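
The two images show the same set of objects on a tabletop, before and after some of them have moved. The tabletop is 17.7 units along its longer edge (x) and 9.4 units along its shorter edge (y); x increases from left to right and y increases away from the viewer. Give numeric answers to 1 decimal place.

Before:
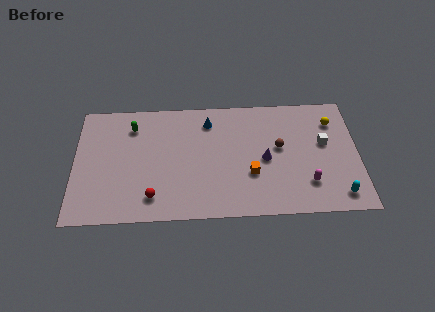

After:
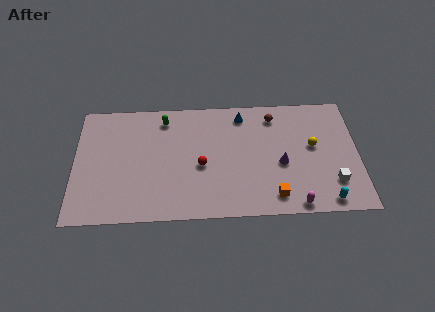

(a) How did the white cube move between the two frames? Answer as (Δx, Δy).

(0.5, -3.1)

The white cube was at about (15.6, 5.5) and moved to about (16.1, 2.4).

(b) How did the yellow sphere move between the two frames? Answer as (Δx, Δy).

(-1.3, -1.9)

From the two frames, the yellow sphere sits at roughly (16.2, 7.2) before and (14.9, 5.3) after.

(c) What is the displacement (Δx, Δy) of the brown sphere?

(-0.3, 2.5)

From the two frames, the brown sphere sits at roughly (12.8, 5.3) before and (12.5, 7.8) after.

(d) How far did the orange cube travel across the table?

2.3

From (11.0, 3.3) to (12.4, 1.5), the orange cube covered √(1.4² + 1.8²) ≈ 2.3 units.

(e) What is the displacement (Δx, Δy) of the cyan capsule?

(-0.8, -0.4)

From the two frames, the cyan capsule sits at roughly (16.4, 1.4) before and (15.6, 1.0) after.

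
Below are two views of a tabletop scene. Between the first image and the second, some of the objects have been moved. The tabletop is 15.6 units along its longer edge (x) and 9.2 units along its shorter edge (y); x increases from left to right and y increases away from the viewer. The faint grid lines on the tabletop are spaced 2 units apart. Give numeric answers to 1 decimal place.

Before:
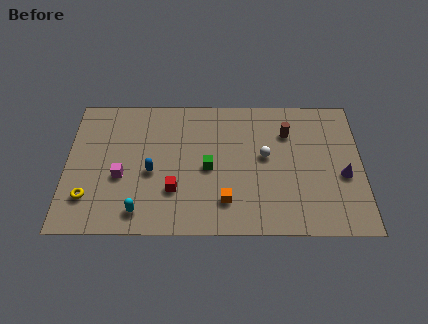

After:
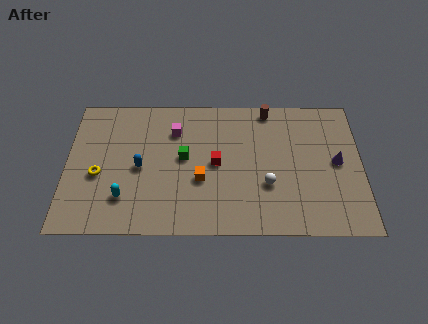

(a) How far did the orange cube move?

1.9

From (8.4, 2.1) to (7.1, 3.5), the orange cube covered √(1.3² + 1.4²) ≈ 1.9 units.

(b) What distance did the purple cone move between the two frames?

0.9

The purple cone was near (14.6, 3.8) before and (14.3, 4.7) after, so it travelled √(0.3² + 0.9²) ≈ 0.9 units.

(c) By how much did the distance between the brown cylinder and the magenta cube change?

-4.1

The distance was about 9.3 in the first image and 5.2 in the second, so they moved 4.1 units closer together.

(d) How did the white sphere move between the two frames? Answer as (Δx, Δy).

(0.1, -1.9)

The white sphere was at about (10.5, 5.1) and moved to about (10.6, 3.2).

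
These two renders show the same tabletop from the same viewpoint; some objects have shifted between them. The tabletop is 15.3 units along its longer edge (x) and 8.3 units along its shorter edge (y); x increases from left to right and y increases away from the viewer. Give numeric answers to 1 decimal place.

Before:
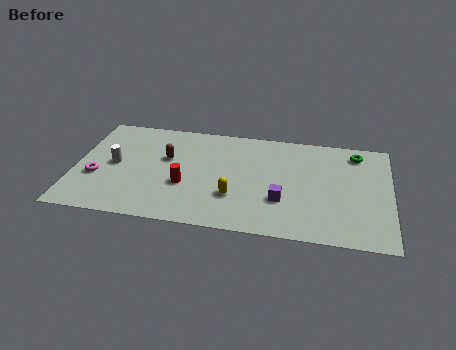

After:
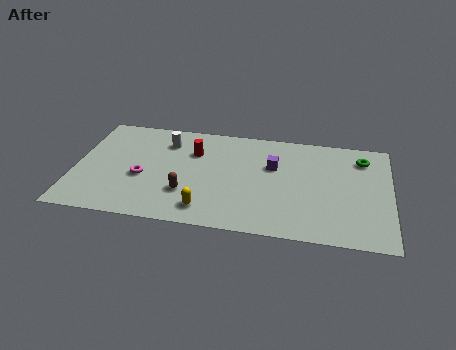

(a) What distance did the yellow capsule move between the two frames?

1.8

The yellow capsule was near (7.8, 2.6) before and (6.5, 1.4) after, so it travelled √(1.3² + 1.2²) ≈ 1.8 units.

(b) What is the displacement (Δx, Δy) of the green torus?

(0.3, -0.4)

The green torus started near (13.6, 7.0) and ended near (13.9, 6.6).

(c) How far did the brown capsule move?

2.8

The brown capsule was near (4.4, 5.1) before and (5.5, 2.5) after, so it travelled √(1.1² + 2.6²) ≈ 2.8 units.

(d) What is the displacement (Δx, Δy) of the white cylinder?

(2.4, 2.2)

From the two frames, the white cylinder sits at roughly (1.9, 4.2) before and (4.3, 6.4) after.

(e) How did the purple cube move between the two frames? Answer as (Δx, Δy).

(-0.5, 2.6)

The purple cube started near (10.1, 2.7) and ended near (9.6, 5.3).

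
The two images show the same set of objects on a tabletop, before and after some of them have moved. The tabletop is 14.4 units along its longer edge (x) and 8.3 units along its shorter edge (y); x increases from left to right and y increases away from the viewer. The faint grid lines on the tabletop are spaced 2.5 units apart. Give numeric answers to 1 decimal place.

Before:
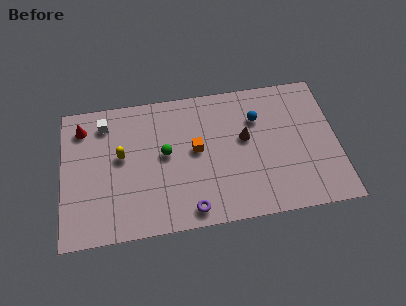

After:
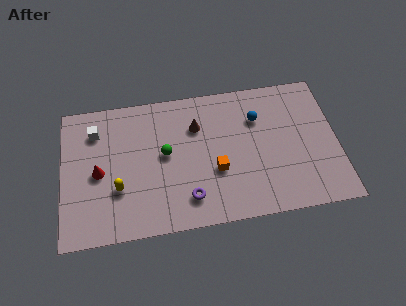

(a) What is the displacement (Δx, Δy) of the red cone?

(0.8, -2.8)

The red cone started near (1.1, 6.7) and ended near (1.9, 3.9).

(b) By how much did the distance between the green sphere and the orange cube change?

+1.4

Before: roughly 1.6 units apart; after: 3.0. That's 1.4 units further apart.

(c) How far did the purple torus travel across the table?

0.7

The purple torus was near (6.6, 1.0) before and (6.5, 1.7) after, so it travelled √(0.1² + 0.7²) ≈ 0.7 units.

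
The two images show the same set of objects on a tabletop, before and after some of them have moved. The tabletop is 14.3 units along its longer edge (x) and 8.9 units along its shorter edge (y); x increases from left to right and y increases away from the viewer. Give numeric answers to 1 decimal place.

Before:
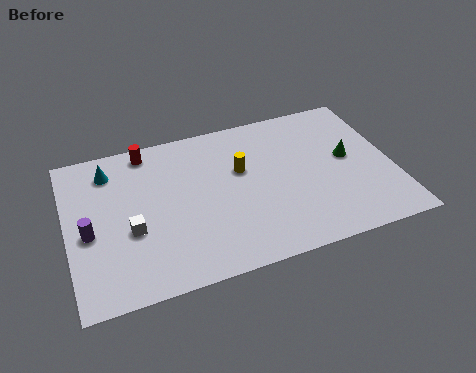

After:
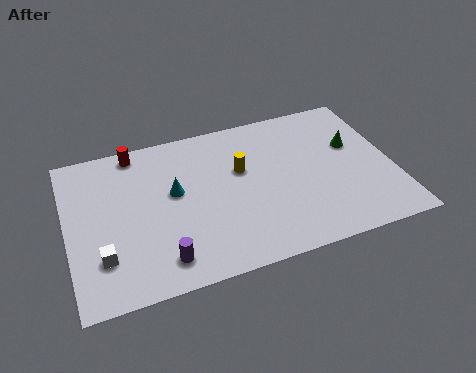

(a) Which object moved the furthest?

the purple cylinder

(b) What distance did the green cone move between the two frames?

0.8

From (12.4, 4.8) to (12.7, 5.5), the green cone covered √(0.3² + 0.7²) ≈ 0.8 units.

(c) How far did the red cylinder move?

0.5

The red cylinder was near (3.7, 7.9) before and (3.2, 8.0) after, so it travelled √(0.5² + 0.1²) ≈ 0.5 units.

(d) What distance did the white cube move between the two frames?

1.7

The white cube moved from about (2.7, 3.5) to (1.4, 2.4), a distance of √(1.3² + 1.1²) ≈ 1.7.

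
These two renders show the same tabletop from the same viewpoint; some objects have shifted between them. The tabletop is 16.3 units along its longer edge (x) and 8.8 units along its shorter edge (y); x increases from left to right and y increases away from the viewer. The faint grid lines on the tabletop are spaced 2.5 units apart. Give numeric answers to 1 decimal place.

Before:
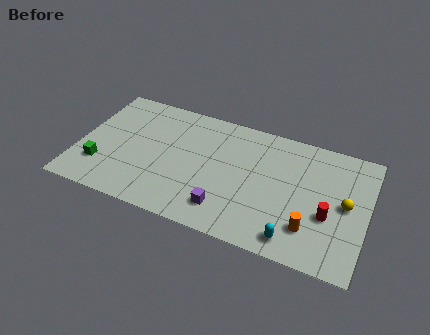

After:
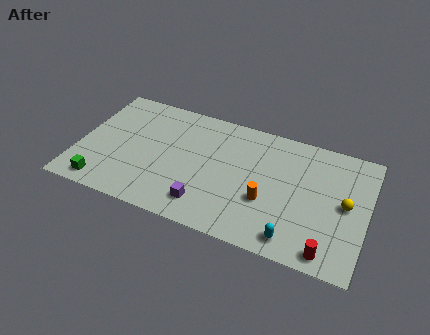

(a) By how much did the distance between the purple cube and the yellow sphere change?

+1.1

Before: roughly 7.0 units apart; after: 8.1. That's 1.1 units further apart.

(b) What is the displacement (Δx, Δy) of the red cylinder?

(0.2, -2.4)

The red cylinder started near (14.2, 3.4) and ended near (14.4, 1.0).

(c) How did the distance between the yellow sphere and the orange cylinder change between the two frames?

+1.6

They were about 2.9 units apart before and 4.5 after — 1.6 units further apart.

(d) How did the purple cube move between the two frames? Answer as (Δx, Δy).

(-1.1, -0.1)

The purple cube was at about (8.6, 1.8) and moved to about (7.5, 1.7).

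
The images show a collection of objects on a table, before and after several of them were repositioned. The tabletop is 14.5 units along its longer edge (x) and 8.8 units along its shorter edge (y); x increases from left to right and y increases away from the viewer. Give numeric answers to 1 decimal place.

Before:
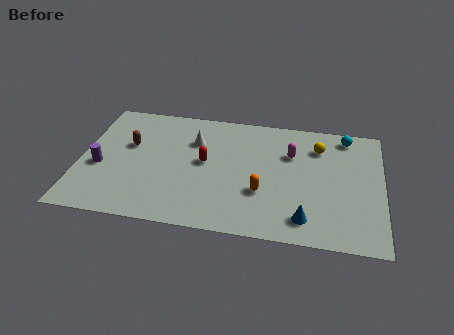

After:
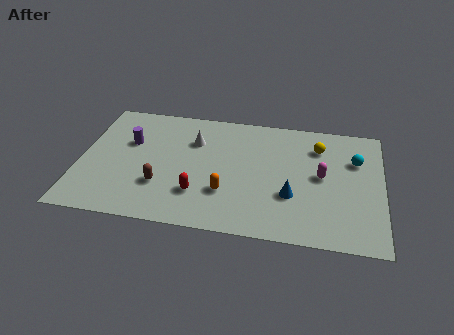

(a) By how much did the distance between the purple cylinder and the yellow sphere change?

-1.7

The distance was about 10.9 in the first image and 9.2 in the second, so they moved 1.7 units closer together.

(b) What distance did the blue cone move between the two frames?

1.7

The blue cone moved from about (10.9, 1.5) to (10.2, 3.0), a distance of √(0.7² + 1.5²) ≈ 1.7.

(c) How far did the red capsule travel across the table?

2.3

From (6.0, 4.7) to (5.8, 2.4), the red capsule covered √(0.2² + 2.3²) ≈ 2.3 units.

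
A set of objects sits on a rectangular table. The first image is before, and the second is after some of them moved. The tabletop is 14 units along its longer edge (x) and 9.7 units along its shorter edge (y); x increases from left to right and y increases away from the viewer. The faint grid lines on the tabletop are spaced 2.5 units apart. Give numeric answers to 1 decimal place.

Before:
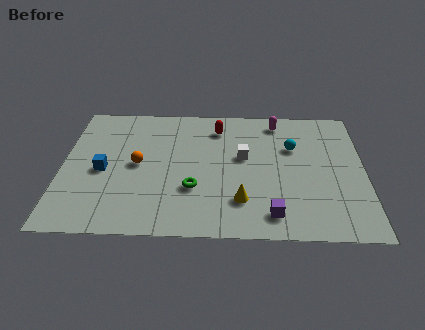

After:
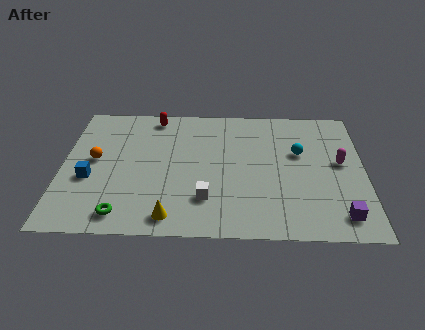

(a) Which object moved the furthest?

the magenta capsule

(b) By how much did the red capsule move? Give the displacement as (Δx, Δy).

(-3.0, 0.8)

From the two frames, the red capsule sits at roughly (7.2, 7.8) before and (4.2, 8.6) after.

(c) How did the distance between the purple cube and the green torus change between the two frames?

+5.9

Before: roughly 4.0 units apart; after: 9.9. That's 5.9 units further apart.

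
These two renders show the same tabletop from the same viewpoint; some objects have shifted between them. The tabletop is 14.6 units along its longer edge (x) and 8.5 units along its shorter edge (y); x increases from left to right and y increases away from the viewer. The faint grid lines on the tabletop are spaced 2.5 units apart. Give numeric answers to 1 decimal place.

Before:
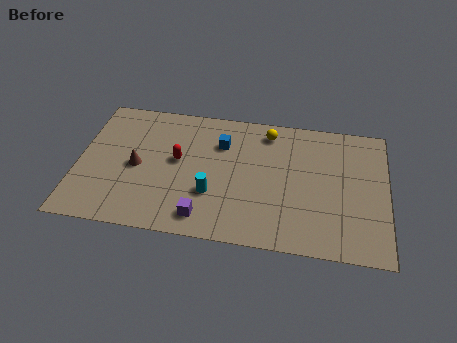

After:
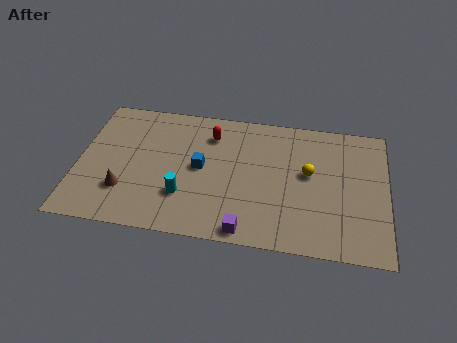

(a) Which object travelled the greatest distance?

the yellow sphere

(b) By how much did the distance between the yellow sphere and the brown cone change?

+2.0

The distance was about 6.9 in the first image and 8.9 in the second, so they moved 2.0 units further apart.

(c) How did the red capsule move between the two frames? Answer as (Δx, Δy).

(1.5, 1.9)

From the two frames, the red capsule sits at roughly (4.7, 4.7) before and (6.2, 6.6) after.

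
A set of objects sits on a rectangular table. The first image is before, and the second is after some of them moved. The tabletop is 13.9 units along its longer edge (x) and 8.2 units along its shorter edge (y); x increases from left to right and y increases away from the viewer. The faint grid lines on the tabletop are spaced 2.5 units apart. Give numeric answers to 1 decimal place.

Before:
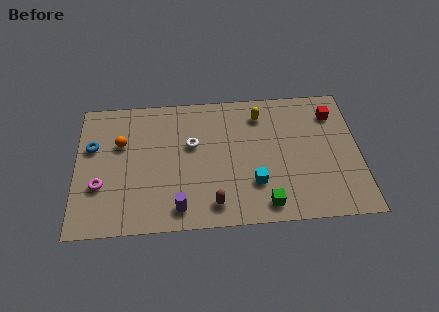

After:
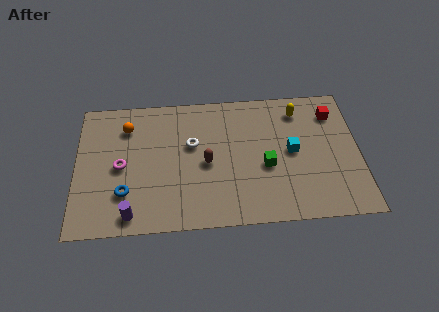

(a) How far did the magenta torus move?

1.5

The magenta torus was near (1.2, 2.8) before and (2.2, 3.9) after, so it travelled √(1.0² + 1.1²) ≈ 1.5 units.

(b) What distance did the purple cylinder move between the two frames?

2.3

The purple cylinder was near (5.0, 1.2) before and (2.7, 1.0) after, so it travelled √(2.3² + 0.2²) ≈ 2.3 units.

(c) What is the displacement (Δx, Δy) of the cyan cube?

(1.9, 1.8)

From the two frames, the cyan cube sits at roughly (8.7, 2.4) before and (10.6, 4.2) after.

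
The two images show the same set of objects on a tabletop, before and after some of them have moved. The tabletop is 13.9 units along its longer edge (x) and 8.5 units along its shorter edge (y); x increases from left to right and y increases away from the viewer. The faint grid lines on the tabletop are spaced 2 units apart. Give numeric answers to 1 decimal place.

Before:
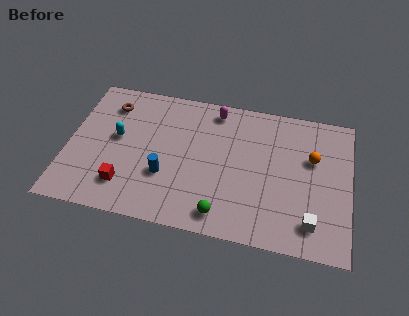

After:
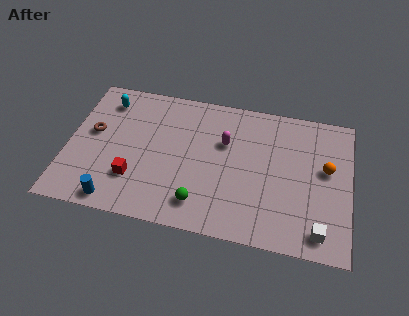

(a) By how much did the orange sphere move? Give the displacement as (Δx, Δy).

(0.7, -0.5)

The orange sphere was at about (12.0, 5.4) and moved to about (12.7, 4.9).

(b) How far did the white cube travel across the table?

0.6

From (12.1, 1.6) to (12.5, 1.2), the white cube covered √(0.4² + 0.4²) ≈ 0.6 units.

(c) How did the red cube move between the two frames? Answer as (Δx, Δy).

(0.4, 0.5)

The red cube was at about (3.0, 1.9) and moved to about (3.4, 2.4).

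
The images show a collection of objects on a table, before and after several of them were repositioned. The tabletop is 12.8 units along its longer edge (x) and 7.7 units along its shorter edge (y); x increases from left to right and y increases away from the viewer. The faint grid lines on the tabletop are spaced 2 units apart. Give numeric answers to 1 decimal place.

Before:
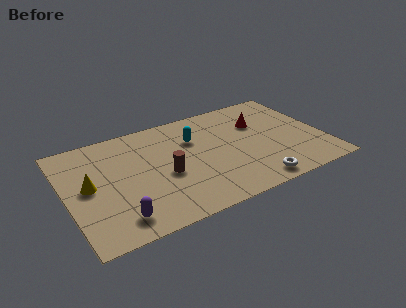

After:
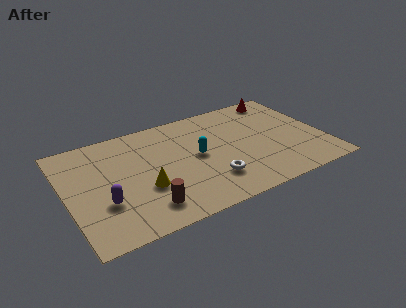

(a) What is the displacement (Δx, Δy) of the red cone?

(1.4, 1.6)

From the two frames, the red cone sits at roughly (9.8, 5.2) before and (11.2, 6.8) after.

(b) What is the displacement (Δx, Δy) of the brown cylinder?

(-1.2, -1.8)

From the two frames, the brown cylinder sits at roughly (4.8, 3.3) before and (3.6, 1.5) after.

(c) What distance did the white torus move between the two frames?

2.3

The white torus moved from about (8.9, 0.9) to (6.9, 2.0), a distance of √(2.0² + 1.1²) ≈ 2.3.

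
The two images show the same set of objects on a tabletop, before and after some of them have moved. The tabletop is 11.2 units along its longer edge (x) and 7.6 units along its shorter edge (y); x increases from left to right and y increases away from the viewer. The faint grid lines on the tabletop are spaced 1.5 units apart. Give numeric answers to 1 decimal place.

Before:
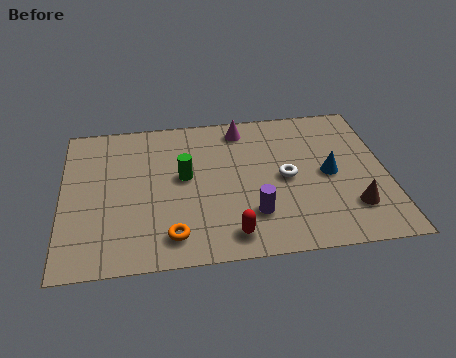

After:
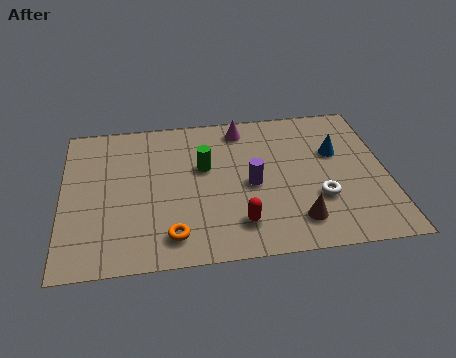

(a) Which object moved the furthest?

the brown cone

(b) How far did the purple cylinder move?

1.5

The purple cylinder moved from about (6.5, 2.0) to (6.5, 3.5), a distance of √(0.0² + 1.5²) ≈ 1.5.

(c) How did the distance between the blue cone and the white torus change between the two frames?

+0.9

The distance was about 1.5 in the first image and 2.4 in the second, so they moved 0.9 units further apart.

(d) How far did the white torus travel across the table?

1.6

The white torus moved from about (7.7, 3.7) to (8.8, 2.5), a distance of √(1.1² + 1.2²) ≈ 1.6.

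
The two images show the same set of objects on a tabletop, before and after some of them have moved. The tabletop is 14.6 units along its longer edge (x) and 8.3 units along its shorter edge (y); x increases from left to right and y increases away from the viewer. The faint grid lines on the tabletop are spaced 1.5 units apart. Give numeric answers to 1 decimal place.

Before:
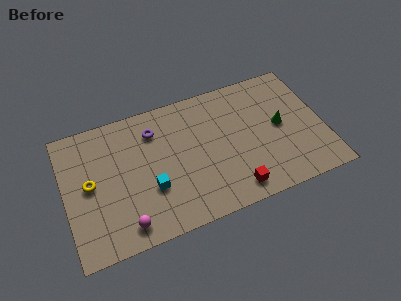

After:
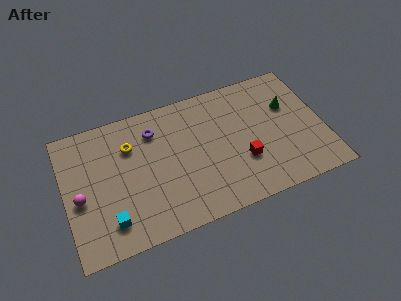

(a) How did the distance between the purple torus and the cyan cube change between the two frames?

+2.0

They were about 3.5 units apart before and 5.5 after — 2.0 units further apart.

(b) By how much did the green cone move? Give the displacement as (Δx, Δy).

(0.6, 1.1)

From the two frames, the green cone sits at roughly (12.2, 4.3) before and (12.8, 5.4) after.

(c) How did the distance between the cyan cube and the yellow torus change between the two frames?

+0.9

They were about 3.6 units apart before and 4.5 after — 0.9 units further apart.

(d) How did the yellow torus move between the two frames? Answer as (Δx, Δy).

(2.4, 1.6)

The yellow torus was at about (1.4, 4.3) and moved to about (3.8, 5.9).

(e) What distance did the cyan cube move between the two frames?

2.7

The cyan cube moved from about (4.7, 2.9) to (2.3, 1.7), a distance of √(2.4² + 1.2²) ≈ 2.7.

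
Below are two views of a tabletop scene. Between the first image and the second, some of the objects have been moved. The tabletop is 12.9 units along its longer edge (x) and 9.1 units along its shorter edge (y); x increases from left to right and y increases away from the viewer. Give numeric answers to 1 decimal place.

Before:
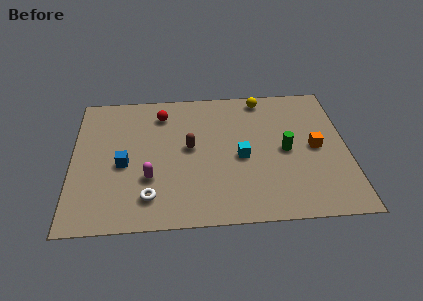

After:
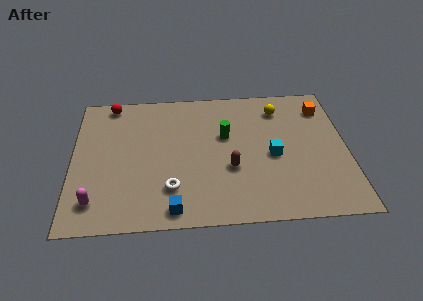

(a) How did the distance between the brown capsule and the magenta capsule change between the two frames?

+3.8

Before: roughly 2.7 units apart; after: 6.5. That's 3.8 units further apart.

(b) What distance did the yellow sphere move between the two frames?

1.1

The yellow sphere was near (9.0, 8.1) before and (9.8, 7.3) after, so it travelled √(0.8² + 0.8²) ≈ 1.1 units.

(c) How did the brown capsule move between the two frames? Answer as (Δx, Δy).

(1.9, -1.5)

From the two frames, the brown capsule sits at roughly (5.5, 4.9) before and (7.4, 3.4) after.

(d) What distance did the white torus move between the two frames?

1.1

From (3.6, 1.8) to (4.6, 2.3), the white torus covered √(1.0² + 0.5²) ≈ 1.1 units.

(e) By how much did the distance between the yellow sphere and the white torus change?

-1.1

They were about 8.3 units apart before and 7.2 after — 1.1 units closer together.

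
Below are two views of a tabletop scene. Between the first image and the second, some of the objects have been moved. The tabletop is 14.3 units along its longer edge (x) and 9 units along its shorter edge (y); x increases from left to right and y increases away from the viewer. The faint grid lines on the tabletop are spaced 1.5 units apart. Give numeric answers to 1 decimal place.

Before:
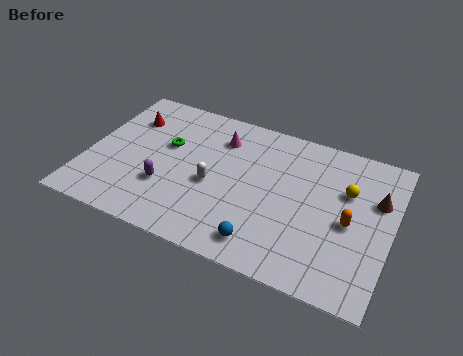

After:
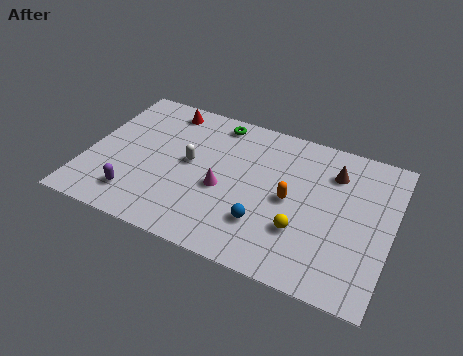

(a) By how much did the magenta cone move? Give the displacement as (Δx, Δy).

(0.5, -3.1)

The magenta cone was at about (6.0, 6.9) and moved to about (6.5, 3.8).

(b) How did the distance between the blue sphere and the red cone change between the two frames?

-1.2

They were about 8.8 units apart before and 7.6 after — 1.2 units closer together.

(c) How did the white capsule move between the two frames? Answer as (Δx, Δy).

(-1.2, 0.9)

The white capsule started near (6.0, 3.9) and ended near (4.8, 4.8).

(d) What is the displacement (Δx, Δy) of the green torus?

(2.1, 2.4)

From the two frames, the green torus sits at roughly (3.6, 5.5) before and (5.7, 7.9) after.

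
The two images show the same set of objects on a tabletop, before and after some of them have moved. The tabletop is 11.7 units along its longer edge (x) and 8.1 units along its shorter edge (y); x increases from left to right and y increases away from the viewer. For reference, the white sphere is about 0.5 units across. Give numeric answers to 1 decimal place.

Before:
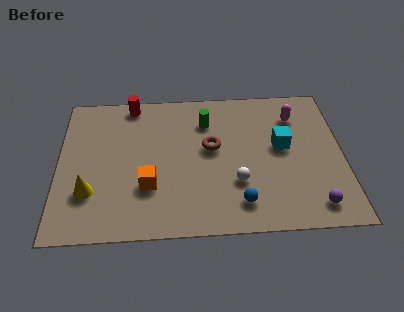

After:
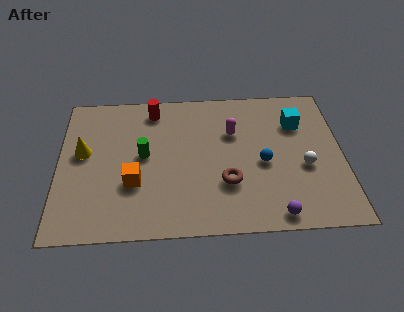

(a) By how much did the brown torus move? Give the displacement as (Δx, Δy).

(0.6, -2.0)

The brown torus was at about (6.3, 4.6) and moved to about (6.9, 2.6).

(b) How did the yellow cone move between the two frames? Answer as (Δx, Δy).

(-0.3, 2.2)

From the two frames, the yellow cone sits at roughly (1.3, 2.4) before and (1.0, 4.6) after.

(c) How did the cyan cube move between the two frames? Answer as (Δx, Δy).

(0.7, 1.3)

The cyan cube was at about (9.2, 4.5) and moved to about (9.9, 5.8).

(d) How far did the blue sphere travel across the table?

2.3

From (7.4, 1.5) to (8.4, 3.6), the blue sphere covered √(1.0² + 2.1²) ≈ 2.3 units.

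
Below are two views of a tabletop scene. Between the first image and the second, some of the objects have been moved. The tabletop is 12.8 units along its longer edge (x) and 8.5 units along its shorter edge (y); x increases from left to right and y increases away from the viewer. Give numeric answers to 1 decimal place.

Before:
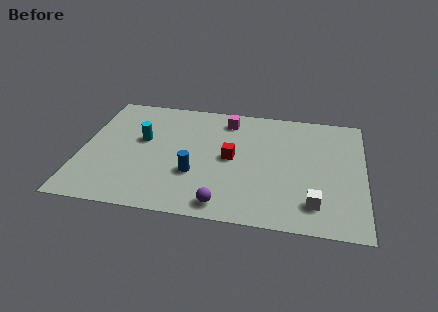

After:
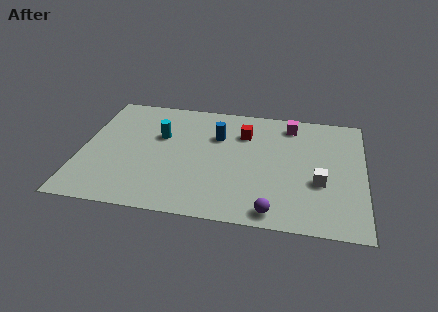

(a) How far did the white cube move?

1.5

The white cube was near (10.6, 1.7) before and (10.8, 3.2) after, so it travelled √(0.2² + 1.5²) ≈ 1.5 units.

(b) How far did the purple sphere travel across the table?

2.2

The purple sphere was near (6.6, 1.0) before and (8.8, 0.9) after, so it travelled √(2.2² + 0.1²) ≈ 2.2 units.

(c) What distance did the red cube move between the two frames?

2.0

The red cube was near (6.8, 4.3) before and (7.3, 6.2) after, so it travelled √(0.5² + 1.9²) ≈ 2.0 units.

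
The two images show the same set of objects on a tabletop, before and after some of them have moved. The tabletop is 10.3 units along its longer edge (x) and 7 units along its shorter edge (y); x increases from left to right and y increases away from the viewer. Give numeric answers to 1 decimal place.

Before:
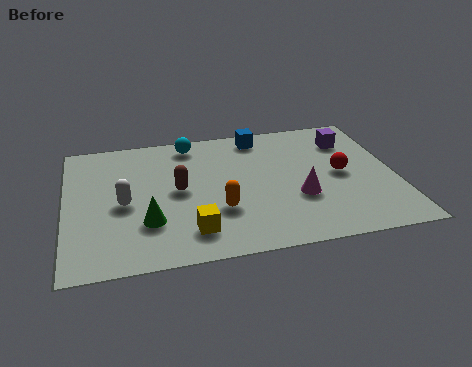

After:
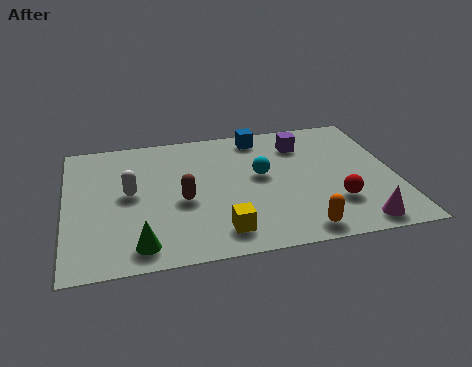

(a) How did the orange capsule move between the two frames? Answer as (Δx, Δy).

(2.4, -1.5)

The orange capsule started near (4.7, 2.3) and ended near (7.1, 0.8).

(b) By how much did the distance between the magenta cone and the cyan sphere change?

-0.6

Before: roughly 4.8 units apart; after: 4.2. That's 0.6 units closer together.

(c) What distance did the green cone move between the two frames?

1.1

The green cone moved from about (2.5, 2.1) to (2.2, 1.0), a distance of √(0.3² + 1.1²) ≈ 1.1.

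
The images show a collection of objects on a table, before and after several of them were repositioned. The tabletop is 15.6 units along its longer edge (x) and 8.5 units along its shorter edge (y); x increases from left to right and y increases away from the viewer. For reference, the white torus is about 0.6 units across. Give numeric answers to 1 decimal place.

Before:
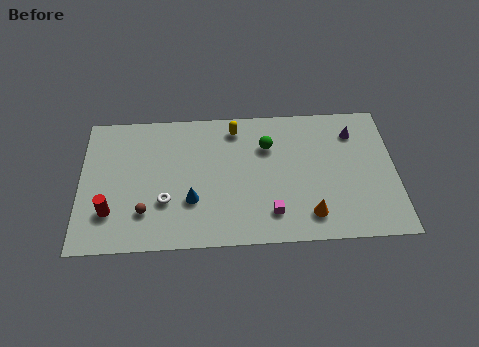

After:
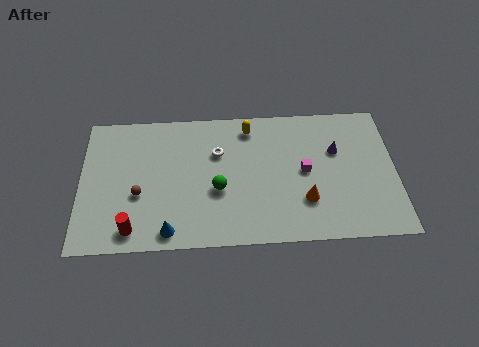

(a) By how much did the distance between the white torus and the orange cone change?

-1.8

The distance was about 7.2 in the first image and 5.4 in the second, so they moved 1.8 units closer together.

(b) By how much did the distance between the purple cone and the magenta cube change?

-4.4

The distance was about 6.4 in the first image and 2.0 in the second, so they moved 4.4 units closer together.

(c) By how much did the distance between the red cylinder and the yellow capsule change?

+0.4

The distance was about 7.9 in the first image and 8.3 in the second, so they moved 0.4 units further apart.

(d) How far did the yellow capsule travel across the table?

0.7

From (7.7, 7.2) to (8.4, 7.2), the yellow capsule covered √(0.7² + 0.0²) ≈ 0.7 units.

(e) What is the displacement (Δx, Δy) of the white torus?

(2.6, 2.9)

The white torus was at about (4.2, 2.8) and moved to about (6.8, 5.7).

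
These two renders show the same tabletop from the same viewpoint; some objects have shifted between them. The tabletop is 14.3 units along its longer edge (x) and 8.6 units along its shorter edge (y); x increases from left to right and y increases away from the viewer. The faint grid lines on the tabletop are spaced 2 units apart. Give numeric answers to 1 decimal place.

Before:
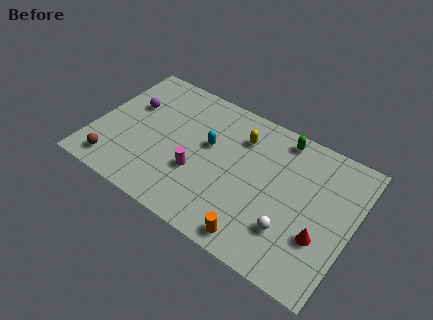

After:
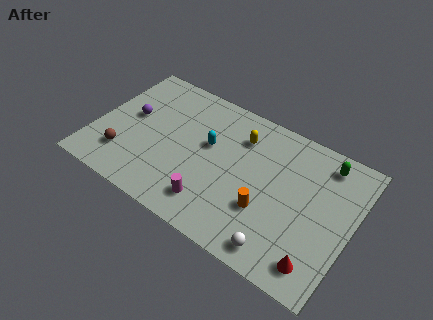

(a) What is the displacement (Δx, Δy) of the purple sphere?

(0.1, -0.7)

The purple sphere started near (1.7, 5.5) and ended near (1.8, 4.8).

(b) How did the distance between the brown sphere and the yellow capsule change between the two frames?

-0.8

They were about 8.2 units apart before and 7.4 after — 0.8 units closer together.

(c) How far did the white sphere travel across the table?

1.3

The white sphere was near (11.2, 2.4) before and (10.9, 1.1) after, so it travelled √(0.3² + 1.3²) ≈ 1.3 units.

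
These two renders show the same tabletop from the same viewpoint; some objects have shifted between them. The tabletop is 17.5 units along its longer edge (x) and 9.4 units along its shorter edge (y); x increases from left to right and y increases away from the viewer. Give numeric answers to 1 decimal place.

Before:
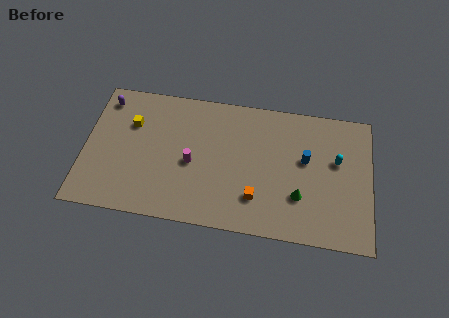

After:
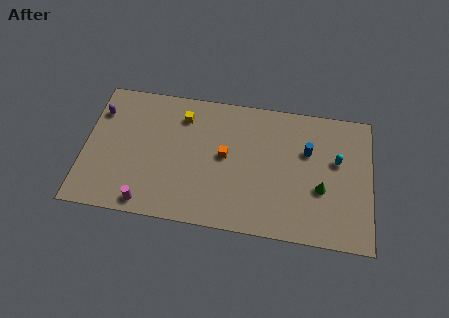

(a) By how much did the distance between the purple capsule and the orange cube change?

-2.9

The distance was about 11.0 in the first image and 8.1 in the second, so they moved 2.9 units closer together.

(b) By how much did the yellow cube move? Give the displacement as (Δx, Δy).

(3.1, 1.0)

From the two frames, the yellow cube sits at roughly (2.8, 6.4) before and (5.9, 7.4) after.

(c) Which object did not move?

the cyan capsule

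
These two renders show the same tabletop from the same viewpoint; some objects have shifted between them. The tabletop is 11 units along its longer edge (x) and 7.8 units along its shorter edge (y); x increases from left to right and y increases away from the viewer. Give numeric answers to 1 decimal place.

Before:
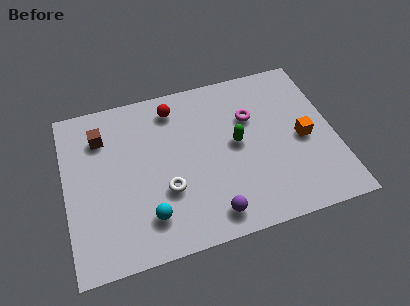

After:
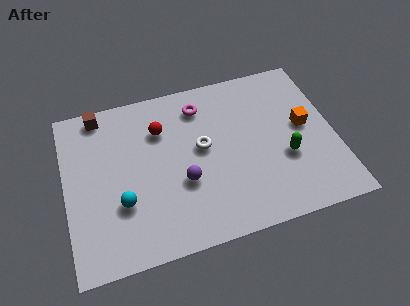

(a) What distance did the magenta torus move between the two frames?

2.3

The magenta torus was near (7.7, 5.2) before and (5.7, 6.3) after, so it travelled √(2.0² + 1.1²) ≈ 2.3 units.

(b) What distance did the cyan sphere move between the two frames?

1.3

The cyan sphere moved from about (3.2, 1.7) to (2.2, 2.6), a distance of √(1.0² + 0.9²) ≈ 1.3.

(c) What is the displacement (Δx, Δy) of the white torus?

(1.6, 1.6)

The white torus started near (4.0, 2.7) and ended near (5.6, 4.3).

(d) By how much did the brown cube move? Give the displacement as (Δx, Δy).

(0.0, 1.1)

The brown cube was at about (1.6, 5.9) and moved to about (1.6, 7.0).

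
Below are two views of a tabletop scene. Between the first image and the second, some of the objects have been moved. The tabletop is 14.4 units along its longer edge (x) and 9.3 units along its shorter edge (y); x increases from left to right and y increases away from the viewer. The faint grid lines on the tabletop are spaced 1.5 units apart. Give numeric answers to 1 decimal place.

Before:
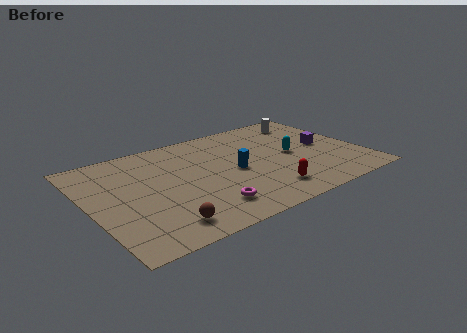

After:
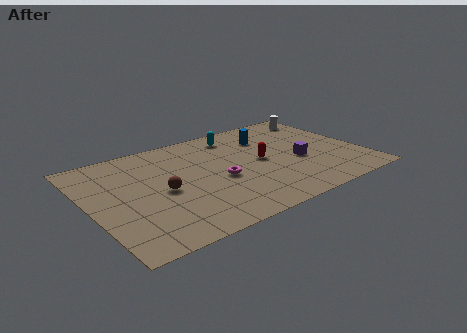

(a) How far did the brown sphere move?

2.8

The brown sphere moved from about (3.2, 1.5) to (3.7, 4.3), a distance of √(0.5² + 2.8²) ≈ 2.8.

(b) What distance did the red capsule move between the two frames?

2.9

From (8.8, 1.8) to (9.1, 4.7), the red capsule covered √(0.3² + 2.9²) ≈ 2.9 units.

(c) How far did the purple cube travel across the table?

1.8

From (12.6, 4.7) to (11.0, 3.8), the purple cube covered √(1.6² + 0.9²) ≈ 1.8 units.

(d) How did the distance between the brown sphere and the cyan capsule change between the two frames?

-2.4

The distance was about 8.2 in the first image and 5.8 in the second, so they moved 2.4 units closer together.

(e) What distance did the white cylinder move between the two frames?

0.8

The white cylinder moved from about (12.4, 7.7) to (13.2, 7.8), a distance of √(0.8² + 0.1²) ≈ 0.8.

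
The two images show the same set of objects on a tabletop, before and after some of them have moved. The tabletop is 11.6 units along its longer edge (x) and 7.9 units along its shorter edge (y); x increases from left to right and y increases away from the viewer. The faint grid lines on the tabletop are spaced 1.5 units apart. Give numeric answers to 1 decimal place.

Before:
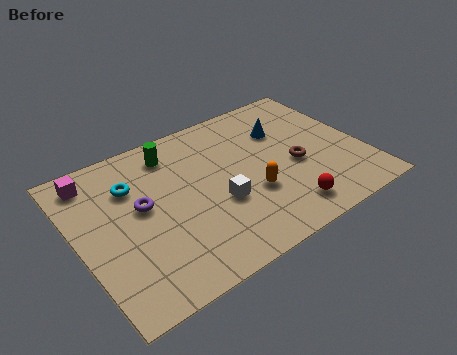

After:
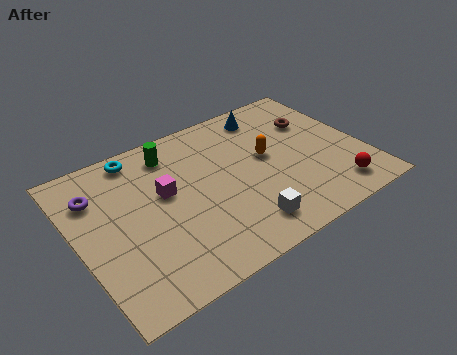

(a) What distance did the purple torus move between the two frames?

2.1

The purple torus was near (2.6, 4.4) before and (1.0, 5.8) after, so it travelled √(1.6² + 1.4²) ≈ 2.1 units.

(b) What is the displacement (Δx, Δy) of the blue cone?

(-0.4, 1.2)

The blue cone started near (8.7, 5.5) and ended near (8.3, 6.7).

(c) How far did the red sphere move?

2.1

The red sphere was near (7.9, 1.3) before and (10.0, 1.3) after, so it travelled √(2.1² + 0.0²) ≈ 2.1 units.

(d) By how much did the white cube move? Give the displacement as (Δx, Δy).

(0.7, -1.6)

The white cube was at about (5.5, 3.0) and moved to about (6.2, 1.4).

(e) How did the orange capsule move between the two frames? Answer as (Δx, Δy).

(1.0, 1.6)

The orange capsule started near (6.8, 2.8) and ended near (7.8, 4.4).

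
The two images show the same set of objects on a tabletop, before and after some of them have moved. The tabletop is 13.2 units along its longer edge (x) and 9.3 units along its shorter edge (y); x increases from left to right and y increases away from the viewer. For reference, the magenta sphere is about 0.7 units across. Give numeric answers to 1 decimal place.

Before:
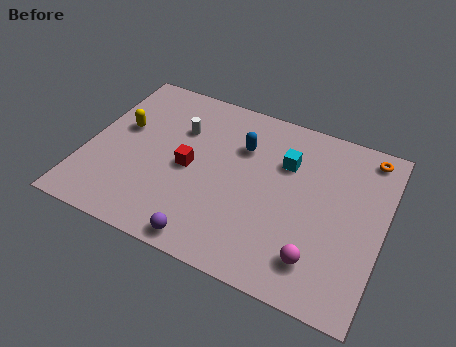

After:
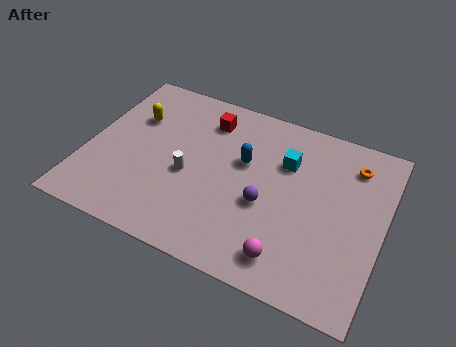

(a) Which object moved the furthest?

the purple sphere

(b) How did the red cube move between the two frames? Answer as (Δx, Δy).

(0.4, 3.0)

The red cube started near (4.6, 4.4) and ended near (5.0, 7.4).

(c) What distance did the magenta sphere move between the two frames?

1.3

The magenta sphere moved from about (10.6, 1.9) to (9.4, 1.5), a distance of √(1.2² + 0.4²) ≈ 1.3.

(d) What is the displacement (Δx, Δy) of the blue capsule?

(0.2, -0.8)

From the two frames, the blue capsule sits at roughly (6.7, 6.5) before and (6.9, 5.7) after.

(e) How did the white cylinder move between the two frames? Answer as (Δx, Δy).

(0.7, -2.4)

From the two frames, the white cylinder sits at roughly (3.9, 6.4) before and (4.6, 4.0) after.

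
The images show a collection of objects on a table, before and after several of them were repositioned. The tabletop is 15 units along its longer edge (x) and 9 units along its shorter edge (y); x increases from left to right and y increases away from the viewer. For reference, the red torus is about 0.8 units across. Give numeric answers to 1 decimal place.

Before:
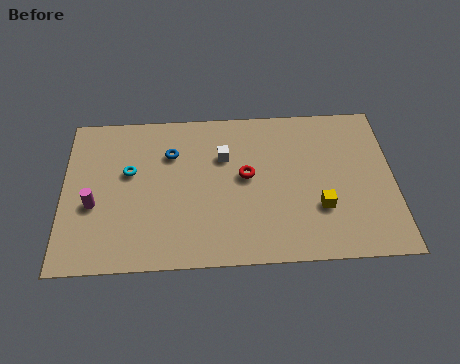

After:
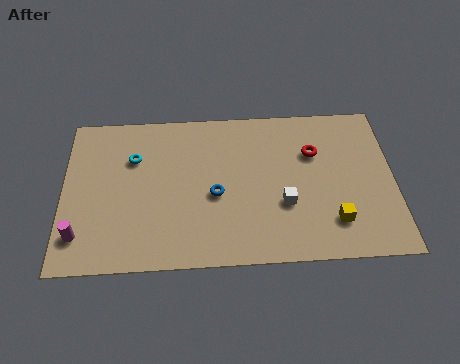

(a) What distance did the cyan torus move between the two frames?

0.8

From (3.0, 5.4) to (3.2, 6.2), the cyan torus covered √(0.2² + 0.8²) ≈ 0.8 units.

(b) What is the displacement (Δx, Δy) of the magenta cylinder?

(-0.6, -1.7)

The magenta cylinder started near (1.4, 3.6) and ended near (0.8, 1.9).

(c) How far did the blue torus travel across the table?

3.2

The blue torus was near (4.9, 6.4) before and (6.9, 3.9) after, so it travelled √(2.0² + 2.5²) ≈ 3.2 units.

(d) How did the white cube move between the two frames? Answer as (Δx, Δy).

(2.7, -2.9)

The white cube started near (7.3, 6.1) and ended near (10.0, 3.2).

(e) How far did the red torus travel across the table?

3.3

From (8.3, 4.9) to (11.4, 6.1), the red torus covered √(3.1² + 1.2²) ≈ 3.3 units.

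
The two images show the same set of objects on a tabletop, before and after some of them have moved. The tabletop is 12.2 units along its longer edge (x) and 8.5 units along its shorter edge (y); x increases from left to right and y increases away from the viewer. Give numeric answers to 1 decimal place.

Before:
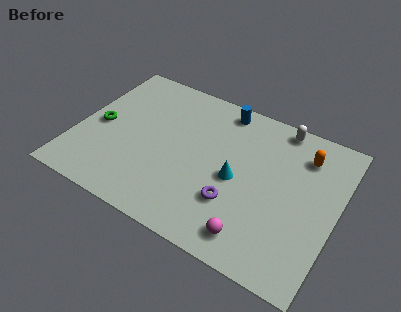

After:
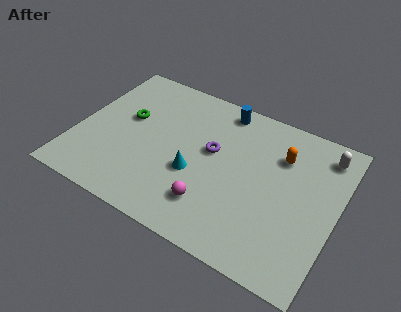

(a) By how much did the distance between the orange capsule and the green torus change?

-2.5

The distance was about 9.8 in the first image and 7.3 in the second, so they moved 2.5 units closer together.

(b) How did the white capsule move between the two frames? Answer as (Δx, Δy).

(2.2, -0.6)

The white capsule was at about (9.1, 7.7) and moved to about (11.3, 7.1).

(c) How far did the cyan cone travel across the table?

2.0

The cyan cone was near (7.6, 3.9) before and (5.7, 3.3) after, so it travelled √(1.9² + 0.6²) ≈ 2.0 units.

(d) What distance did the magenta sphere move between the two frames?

2.2

The magenta sphere moved from about (8.8, 1.3) to (6.7, 2.0), a distance of √(2.1² + 0.7²) ≈ 2.2.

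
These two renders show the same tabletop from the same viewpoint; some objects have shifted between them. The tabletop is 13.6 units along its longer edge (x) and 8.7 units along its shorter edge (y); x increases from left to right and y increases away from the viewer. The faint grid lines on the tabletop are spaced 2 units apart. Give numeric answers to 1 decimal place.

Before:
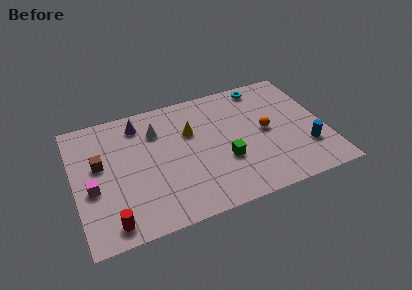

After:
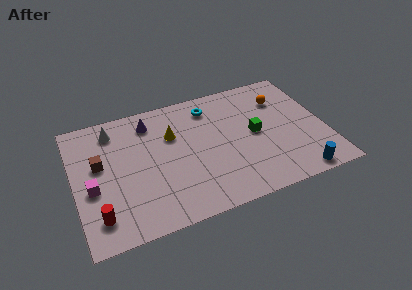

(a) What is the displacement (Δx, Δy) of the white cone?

(-2.3, 0.8)

From the two frames, the white cone sits at roughly (4.6, 6.4) before and (2.3, 7.2) after.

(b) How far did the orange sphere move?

2.3

The orange sphere moved from about (10.4, 4.4) to (11.5, 6.4), a distance of √(1.1² + 2.0²) ≈ 2.3.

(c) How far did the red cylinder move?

0.8

The red cylinder moved from about (1.7, 1.1) to (1.1, 1.7), a distance of √(0.6² + 0.6²) ≈ 0.8.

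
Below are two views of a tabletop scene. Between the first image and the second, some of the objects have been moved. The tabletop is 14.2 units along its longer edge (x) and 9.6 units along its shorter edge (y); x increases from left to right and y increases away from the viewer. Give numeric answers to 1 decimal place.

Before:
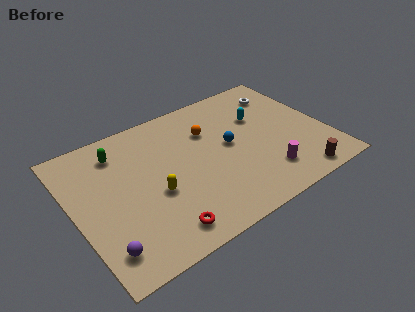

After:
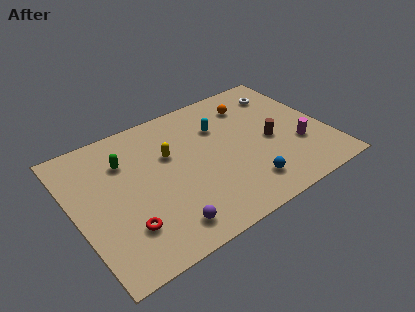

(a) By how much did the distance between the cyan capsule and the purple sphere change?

-4.1

They were about 10.7 units apart before and 6.6 after — 4.1 units closer together.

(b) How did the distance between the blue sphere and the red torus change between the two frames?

+0.8

The distance was about 5.9 in the first image and 6.7 in the second, so they moved 0.8 units further apart.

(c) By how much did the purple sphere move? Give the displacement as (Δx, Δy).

(3.3, -0.3)

The purple sphere started near (1.1, 1.8) and ended near (4.4, 1.5).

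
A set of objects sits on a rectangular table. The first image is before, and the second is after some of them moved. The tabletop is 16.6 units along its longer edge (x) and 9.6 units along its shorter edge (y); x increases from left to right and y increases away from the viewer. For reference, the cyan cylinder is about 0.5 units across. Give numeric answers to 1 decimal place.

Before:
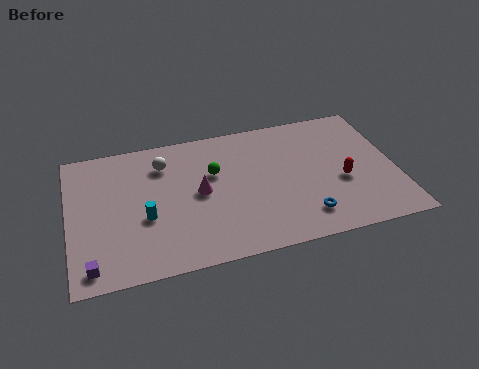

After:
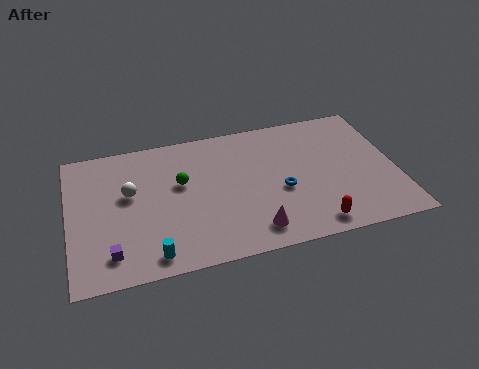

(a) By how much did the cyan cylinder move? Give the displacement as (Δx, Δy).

(0.2, -2.6)

The cyan cylinder started near (3.8, 3.8) and ended near (4.0, 1.2).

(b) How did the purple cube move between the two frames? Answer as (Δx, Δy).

(1.0, 0.6)

The purple cube started near (1.0, 1.2) and ended near (2.0, 1.8).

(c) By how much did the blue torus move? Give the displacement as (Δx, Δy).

(-1.0, 2.1)

From the two frames, the blue torus sits at roughly (11.7, 1.9) before and (10.7, 4.0) after.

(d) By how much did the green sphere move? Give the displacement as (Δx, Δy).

(-1.7, -0.3)

The green sphere was at about (7.4, 6.1) and moved to about (5.7, 5.8).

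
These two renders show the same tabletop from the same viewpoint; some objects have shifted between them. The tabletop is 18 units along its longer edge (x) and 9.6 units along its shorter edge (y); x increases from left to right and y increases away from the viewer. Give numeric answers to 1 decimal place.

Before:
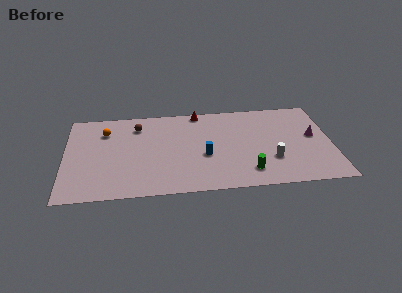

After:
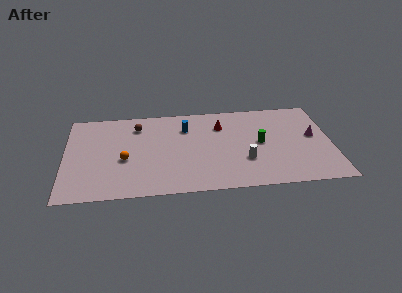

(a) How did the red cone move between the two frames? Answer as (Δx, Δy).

(1.5, -1.7)

The red cone started near (9.1, 8.8) and ended near (10.6, 7.1).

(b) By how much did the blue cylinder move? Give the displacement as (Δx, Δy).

(-1.2, 3.2)

The blue cylinder was at about (9.4, 3.9) and moved to about (8.2, 7.1).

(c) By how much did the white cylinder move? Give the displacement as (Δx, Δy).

(-1.8, 0.1)

From the two frames, the white cylinder sits at roughly (13.9, 3.0) before and (12.1, 3.1) after.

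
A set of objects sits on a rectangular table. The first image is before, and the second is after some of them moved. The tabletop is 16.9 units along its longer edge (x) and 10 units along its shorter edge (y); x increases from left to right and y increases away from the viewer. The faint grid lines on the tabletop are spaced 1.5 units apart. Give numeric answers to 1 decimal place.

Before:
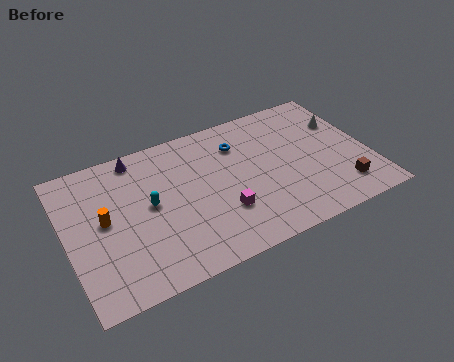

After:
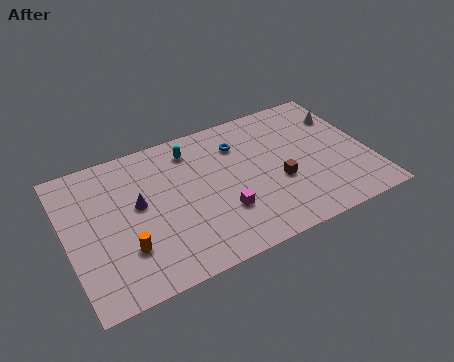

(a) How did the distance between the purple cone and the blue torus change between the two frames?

+0.4

The distance was about 5.8 in the first image and 6.2 in the second, so they moved 0.4 units further apart.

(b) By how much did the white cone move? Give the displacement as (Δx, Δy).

(0.1, 0.5)

The white cone started near (15.8, 6.8) and ended near (15.9, 7.3).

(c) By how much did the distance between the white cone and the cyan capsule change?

-2.7

The distance was about 11.3 in the first image and 8.6 in the second, so they moved 2.7 units closer together.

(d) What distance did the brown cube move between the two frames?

3.8

The brown cube moved from about (15.0, 2.0) to (11.7, 3.9), a distance of √(3.3² + 1.9²) ≈ 3.8.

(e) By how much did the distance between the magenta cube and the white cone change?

+0.3

The distance was about 8.3 in the first image and 8.6 in the second, so they moved 0.3 units further apart.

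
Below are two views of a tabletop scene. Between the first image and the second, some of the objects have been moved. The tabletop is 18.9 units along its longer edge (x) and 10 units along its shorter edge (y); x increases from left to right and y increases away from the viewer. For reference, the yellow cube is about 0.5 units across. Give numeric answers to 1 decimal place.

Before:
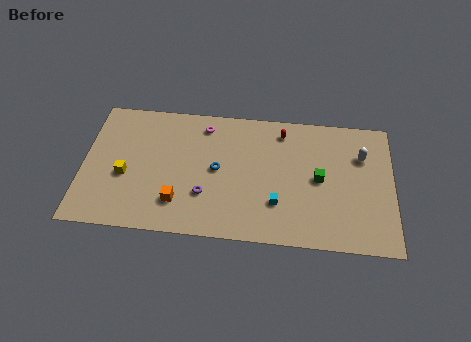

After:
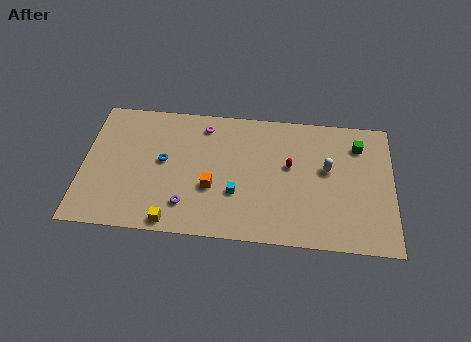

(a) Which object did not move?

the magenta torus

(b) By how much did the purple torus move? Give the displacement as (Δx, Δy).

(-1.1, -0.9)

From the two frames, the purple torus sits at roughly (7.5, 3.1) before and (6.4, 2.2) after.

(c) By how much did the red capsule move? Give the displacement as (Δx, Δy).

(0.5, -2.6)

From the two frames, the red capsule sits at roughly (12.1, 8.4) before and (12.6, 5.8) after.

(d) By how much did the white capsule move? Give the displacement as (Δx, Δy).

(-2.1, -1.2)

The white capsule was at about (17.0, 7.0) and moved to about (14.9, 5.8).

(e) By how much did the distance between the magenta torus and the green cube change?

+1.6

The distance was about 7.9 in the first image and 9.5 in the second, so they moved 1.6 units further apart.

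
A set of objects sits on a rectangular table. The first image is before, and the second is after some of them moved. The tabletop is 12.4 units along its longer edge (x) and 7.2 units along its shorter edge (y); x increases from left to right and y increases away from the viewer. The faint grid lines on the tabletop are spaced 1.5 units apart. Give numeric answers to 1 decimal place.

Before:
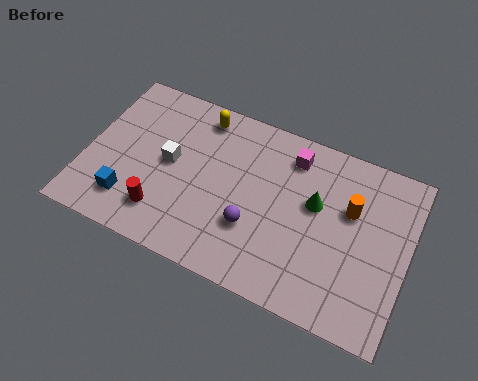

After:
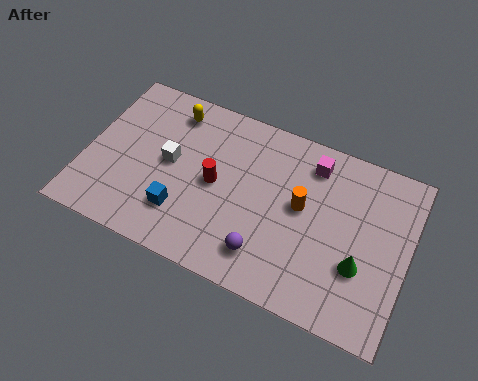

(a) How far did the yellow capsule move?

1.1

From (4.1, 6.2) to (3.0, 6.0), the yellow capsule covered √(1.1² + 0.2²) ≈ 1.1 units.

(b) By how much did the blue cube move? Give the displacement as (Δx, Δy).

(2.0, 0.3)

From the two frames, the blue cube sits at roughly (1.9, 1.6) before and (3.9, 1.9) after.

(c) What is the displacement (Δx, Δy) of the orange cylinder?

(-1.8, -0.6)

The orange cylinder started near (10.1, 4.6) and ended near (8.3, 4.0).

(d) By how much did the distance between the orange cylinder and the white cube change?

-1.8

They were about 6.9 units apart before and 5.1 after — 1.8 units closer together.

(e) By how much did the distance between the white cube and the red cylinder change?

-0.4

The distance was about 2.2 in the first image and 1.8 in the second, so they moved 0.4 units closer together.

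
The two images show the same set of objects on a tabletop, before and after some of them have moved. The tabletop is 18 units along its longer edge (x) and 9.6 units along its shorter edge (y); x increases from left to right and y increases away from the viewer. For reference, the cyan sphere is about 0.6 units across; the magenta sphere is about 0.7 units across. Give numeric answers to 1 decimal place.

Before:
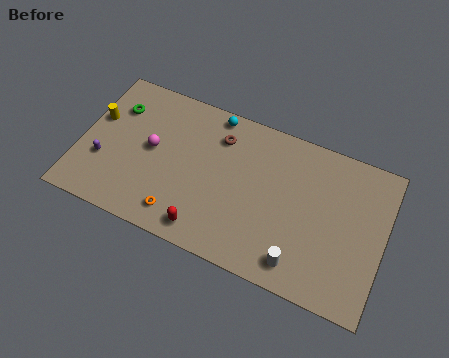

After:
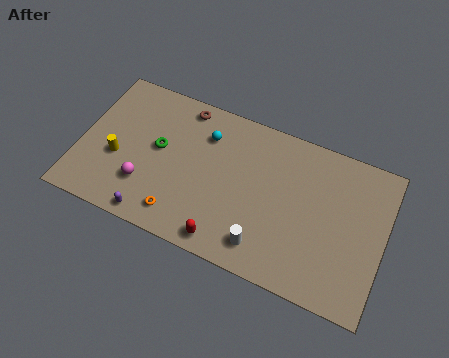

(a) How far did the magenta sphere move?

2.4

From (4.2, 5.1) to (4.1, 2.7), the magenta sphere covered √(0.1² + 2.4²) ≈ 2.4 units.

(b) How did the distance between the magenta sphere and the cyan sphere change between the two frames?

+0.6

Before: roughly 4.9 units apart; after: 5.5. That's 0.6 units further apart.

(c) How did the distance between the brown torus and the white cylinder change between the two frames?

+0.8

The distance was about 8.0 in the first image and 8.8 in the second, so they moved 0.8 units further apart.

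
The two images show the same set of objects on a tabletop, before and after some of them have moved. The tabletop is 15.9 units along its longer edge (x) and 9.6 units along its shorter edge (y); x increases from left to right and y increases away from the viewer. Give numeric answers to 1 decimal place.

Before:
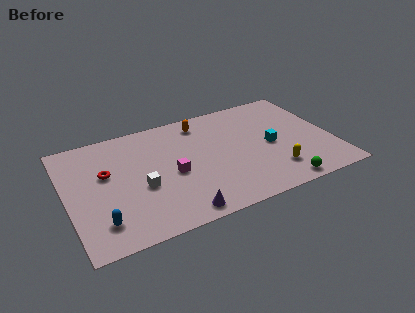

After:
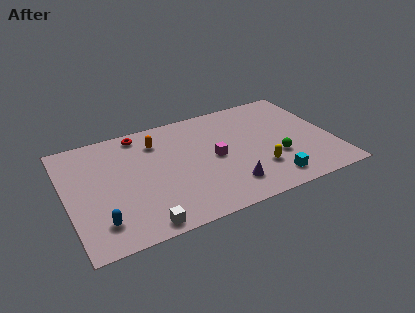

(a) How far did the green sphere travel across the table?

2.4

The green sphere moved from about (12.3, 0.9) to (12.4, 3.3), a distance of √(0.1² + 2.4²) ≈ 2.4.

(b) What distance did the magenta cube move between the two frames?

2.6

The magenta cube moved from about (6.2, 4.3) to (8.8, 4.7), a distance of √(2.6² + 0.4²) ≈ 2.6.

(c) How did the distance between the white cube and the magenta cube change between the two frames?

+4.2

They were about 1.9 units apart before and 6.1 after — 4.2 units further apart.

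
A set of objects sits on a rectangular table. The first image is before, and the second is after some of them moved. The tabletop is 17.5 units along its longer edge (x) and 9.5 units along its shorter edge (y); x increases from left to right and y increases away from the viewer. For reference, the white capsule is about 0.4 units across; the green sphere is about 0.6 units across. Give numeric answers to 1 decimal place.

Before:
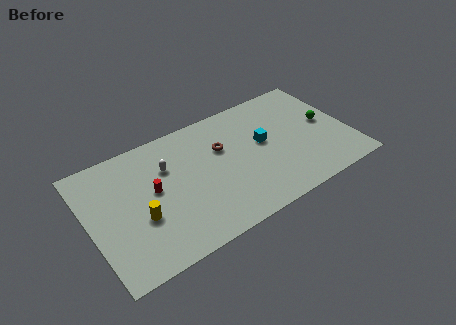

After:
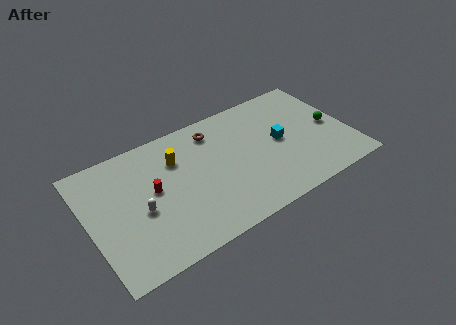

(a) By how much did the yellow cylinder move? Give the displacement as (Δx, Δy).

(2.9, 3.2)

From the two frames, the yellow cylinder sits at roughly (3.2, 3.6) before and (6.1, 6.8) after.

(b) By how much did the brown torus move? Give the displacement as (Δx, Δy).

(-0.3, 1.6)

From the two frames, the brown torus sits at roughly (9.1, 6.2) before and (8.8, 7.8) after.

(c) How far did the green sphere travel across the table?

0.5

The green sphere was near (16.1, 5.0) before and (16.4, 4.6) after, so it travelled √(0.3² + 0.4²) ≈ 0.5 units.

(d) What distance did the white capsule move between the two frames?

3.2

The white capsule moved from about (5.4, 6.5) to (3.3, 4.1), a distance of √(2.1² + 2.4²) ≈ 3.2.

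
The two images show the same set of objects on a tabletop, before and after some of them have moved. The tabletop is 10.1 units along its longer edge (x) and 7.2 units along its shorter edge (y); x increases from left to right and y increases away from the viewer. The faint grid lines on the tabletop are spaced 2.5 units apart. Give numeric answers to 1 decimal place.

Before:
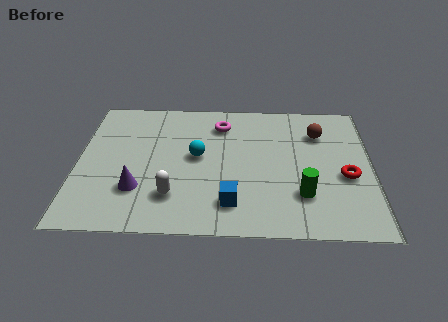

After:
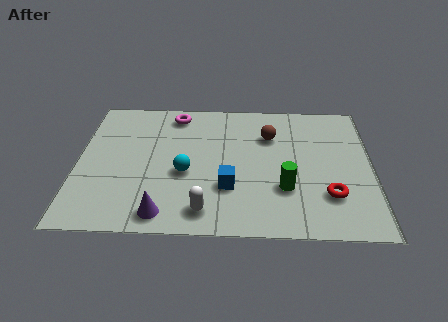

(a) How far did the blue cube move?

0.8

From (5.3, 1.5) to (5.2, 2.3), the blue cube covered √(0.1² + 0.8²) ≈ 0.8 units.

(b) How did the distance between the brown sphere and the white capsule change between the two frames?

-1.5

Before: roughly 6.1 units apart; after: 4.6. That's 1.5 units closer together.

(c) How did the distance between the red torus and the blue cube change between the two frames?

-0.8

The distance was about 4.2 in the first image and 3.4 in the second, so they moved 0.8 units closer together.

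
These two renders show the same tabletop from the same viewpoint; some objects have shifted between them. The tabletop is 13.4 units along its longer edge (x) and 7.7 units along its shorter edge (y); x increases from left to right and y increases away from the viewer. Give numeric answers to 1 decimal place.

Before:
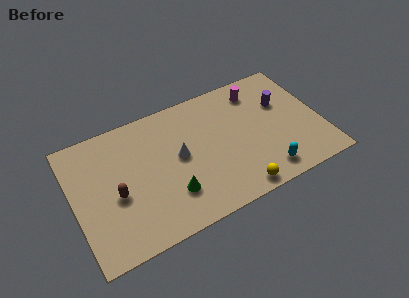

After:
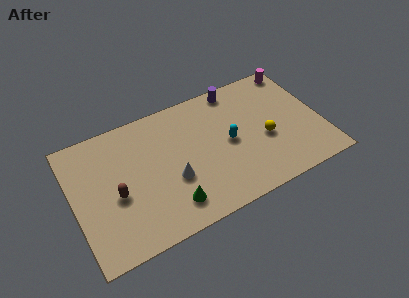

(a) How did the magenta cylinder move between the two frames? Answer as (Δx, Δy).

(2.3, 0.6)

From the two frames, the magenta cylinder sits at roughly (10.3, 6.3) before and (12.6, 6.9) after.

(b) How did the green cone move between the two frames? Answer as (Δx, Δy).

(-0.1, -0.6)

From the two frames, the green cone sits at roughly (5.0, 2.1) before and (4.9, 1.5) after.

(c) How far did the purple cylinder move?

3.0

The purple cylinder moved from about (11.5, 5.0) to (9.2, 6.9), a distance of √(2.3² + 1.9²) ≈ 3.0.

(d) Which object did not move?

the brown capsule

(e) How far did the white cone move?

1.3

The white cone moved from about (5.7, 4.1) to (5.2, 2.9), a distance of √(0.5² + 1.2²) ≈ 1.3.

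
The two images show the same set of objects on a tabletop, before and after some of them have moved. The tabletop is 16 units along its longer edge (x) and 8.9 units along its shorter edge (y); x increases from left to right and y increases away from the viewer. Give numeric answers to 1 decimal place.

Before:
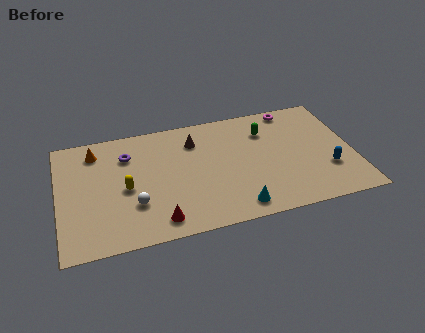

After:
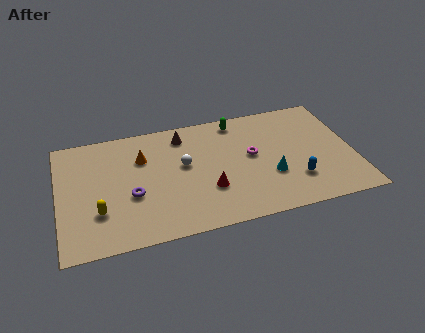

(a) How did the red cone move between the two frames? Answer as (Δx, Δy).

(2.8, 1.6)

The red cone was at about (5.2, 1.3) and moved to about (8.0, 2.9).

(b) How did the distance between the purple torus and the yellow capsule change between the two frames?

-0.5

The distance was about 2.5 in the first image and 2.0 in the second, so they moved 0.5 units closer together.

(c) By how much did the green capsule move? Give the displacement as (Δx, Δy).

(-1.5, 1.2)

From the two frames, the green capsule sits at roughly (11.4, 6.6) before and (9.9, 7.8) after.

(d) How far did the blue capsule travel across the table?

1.8

The blue capsule was near (14.5, 2.8) before and (12.7, 2.4) after, so it travelled √(1.8² + 0.4²) ≈ 1.8 units.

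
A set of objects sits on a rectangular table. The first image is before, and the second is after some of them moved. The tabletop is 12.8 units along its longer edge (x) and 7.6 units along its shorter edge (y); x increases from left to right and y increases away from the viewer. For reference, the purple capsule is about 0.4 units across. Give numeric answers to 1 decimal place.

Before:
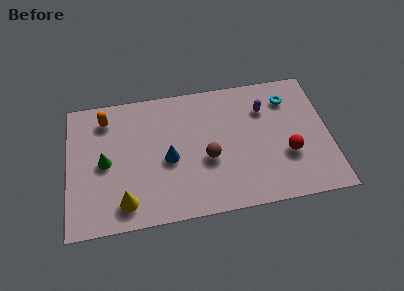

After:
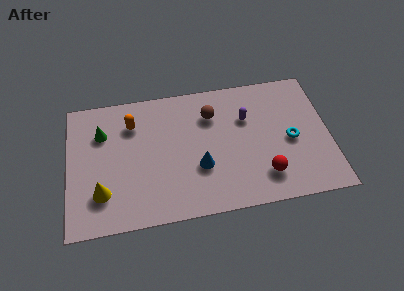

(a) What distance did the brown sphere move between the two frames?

2.5

The brown sphere moved from about (6.8, 3.1) to (7.1, 5.6), a distance of √(0.3² + 2.5²) ≈ 2.5.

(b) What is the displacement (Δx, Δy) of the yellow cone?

(-1.1, 0.7)

The yellow cone started near (2.7, 1.3) and ended near (1.6, 2.0).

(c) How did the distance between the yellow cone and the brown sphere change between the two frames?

+2.1

They were about 4.5 units apart before and 6.6 after — 2.1 units further apart.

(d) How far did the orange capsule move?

1.4

The orange capsule was near (1.9, 6.2) before and (3.2, 5.7) after, so it travelled √(1.3² + 0.5²) ≈ 1.4 units.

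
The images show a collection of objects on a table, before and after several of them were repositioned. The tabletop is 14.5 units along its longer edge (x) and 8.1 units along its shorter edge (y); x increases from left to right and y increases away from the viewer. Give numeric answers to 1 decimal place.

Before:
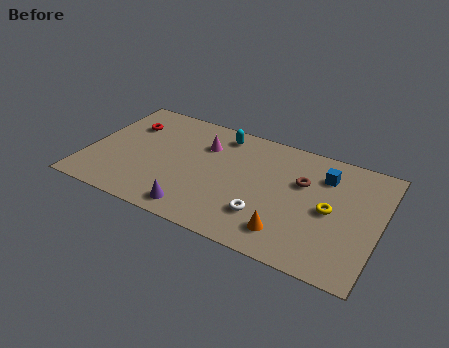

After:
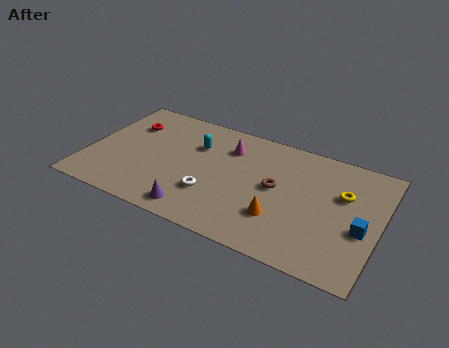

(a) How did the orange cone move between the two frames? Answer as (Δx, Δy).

(-0.5, 0.8)

The orange cone started near (10.3, 1.6) and ended near (9.8, 2.4).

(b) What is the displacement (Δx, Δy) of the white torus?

(-2.7, 0.3)

The white torus was at about (9.1, 2.2) and moved to about (6.4, 2.5).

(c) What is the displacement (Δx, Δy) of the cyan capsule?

(-1.1, -1.3)

The cyan capsule started near (6.3, 6.9) and ended near (5.2, 5.6).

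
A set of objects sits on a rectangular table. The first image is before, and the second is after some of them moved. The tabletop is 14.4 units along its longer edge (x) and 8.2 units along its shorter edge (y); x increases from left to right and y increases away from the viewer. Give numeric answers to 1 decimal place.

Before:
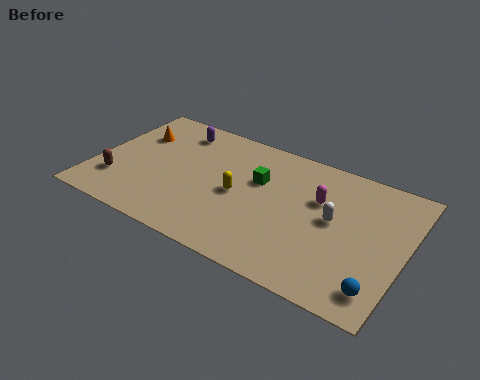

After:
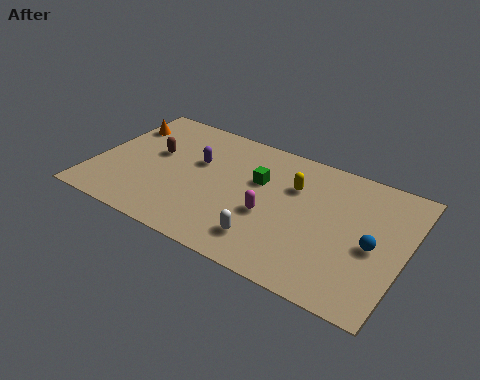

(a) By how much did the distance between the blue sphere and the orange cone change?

-0.3

The distance was about 12.7 in the first image and 12.4 in the second, so they moved 0.3 units closer together.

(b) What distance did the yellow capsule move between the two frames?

2.9

From (6.7, 3.9) to (9.1, 5.6), the yellow capsule covered √(2.4² + 1.7²) ≈ 2.9 units.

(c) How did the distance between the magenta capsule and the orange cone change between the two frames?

-0.8

Before: roughly 8.8 units apart; after: 8.0. That's 0.8 units closer together.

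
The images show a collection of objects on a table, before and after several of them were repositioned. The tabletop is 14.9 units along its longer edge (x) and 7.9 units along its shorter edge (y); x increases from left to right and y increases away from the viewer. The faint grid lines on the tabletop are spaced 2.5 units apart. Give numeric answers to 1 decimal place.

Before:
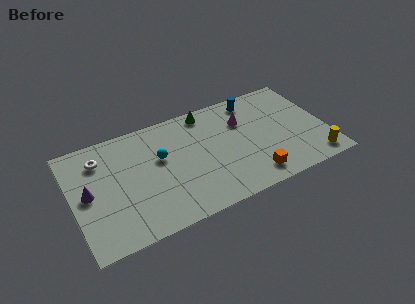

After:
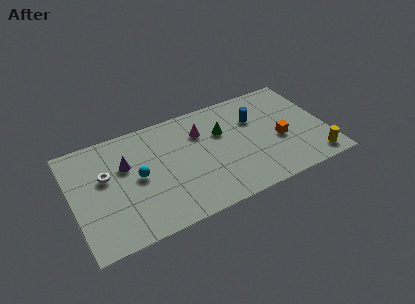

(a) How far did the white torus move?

1.3

From (1.8, 6.1) to (2.0, 4.8), the white torus covered √(0.2² + 1.3²) ≈ 1.3 units.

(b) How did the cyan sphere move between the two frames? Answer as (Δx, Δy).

(-1.4, -0.8)

The cyan sphere was at about (5.2, 4.8) and moved to about (3.8, 4.0).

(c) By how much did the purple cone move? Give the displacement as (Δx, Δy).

(2.3, 1.1)

The purple cone started near (0.9, 4.0) and ended near (3.2, 5.1).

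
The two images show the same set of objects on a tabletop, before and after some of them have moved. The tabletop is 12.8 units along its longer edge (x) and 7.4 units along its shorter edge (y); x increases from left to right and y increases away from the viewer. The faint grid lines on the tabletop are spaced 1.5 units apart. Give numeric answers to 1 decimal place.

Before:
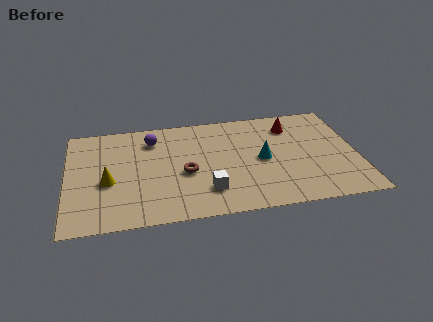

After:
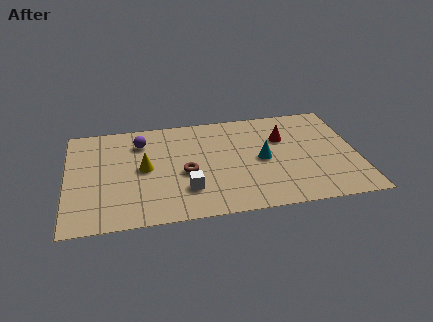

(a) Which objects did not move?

the cyan cone and the brown torus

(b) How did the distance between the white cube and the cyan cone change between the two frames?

+0.7

The distance was about 3.1 in the first image and 3.8 in the second, so they moved 0.7 units further apart.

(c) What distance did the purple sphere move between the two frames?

0.5

The purple sphere was near (3.8, 5.8) before and (3.3, 5.7) after, so it travelled √(0.5² + 0.1²) ≈ 0.5 units.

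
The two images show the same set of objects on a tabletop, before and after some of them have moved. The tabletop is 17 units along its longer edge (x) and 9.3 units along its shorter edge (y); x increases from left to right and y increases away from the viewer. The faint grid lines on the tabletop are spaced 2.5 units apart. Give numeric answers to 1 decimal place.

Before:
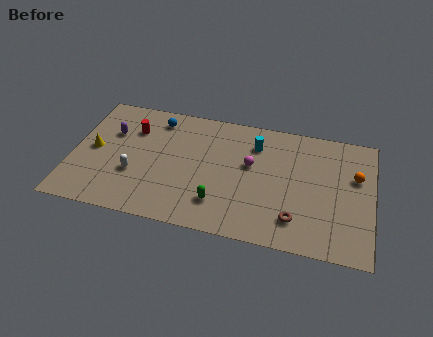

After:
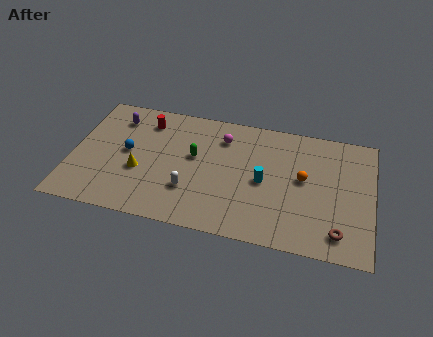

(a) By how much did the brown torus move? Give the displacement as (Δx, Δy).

(2.4, -0.4)

From the two frames, the brown torus sits at roughly (12.8, 2.0) before and (15.2, 1.6) after.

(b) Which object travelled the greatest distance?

the green capsule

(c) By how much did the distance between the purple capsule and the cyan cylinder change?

+0.9

Before: roughly 8.2 units apart; after: 9.1. That's 0.9 units further apart.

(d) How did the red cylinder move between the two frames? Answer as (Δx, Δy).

(0.7, 0.8)

The red cylinder started near (3.3, 6.7) and ended near (4.0, 7.5).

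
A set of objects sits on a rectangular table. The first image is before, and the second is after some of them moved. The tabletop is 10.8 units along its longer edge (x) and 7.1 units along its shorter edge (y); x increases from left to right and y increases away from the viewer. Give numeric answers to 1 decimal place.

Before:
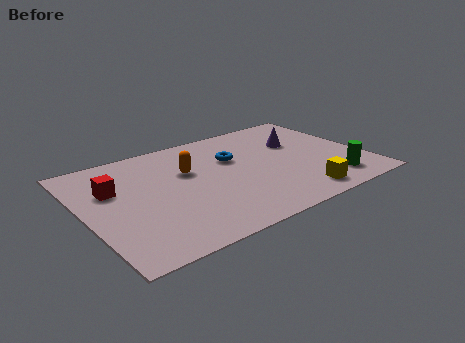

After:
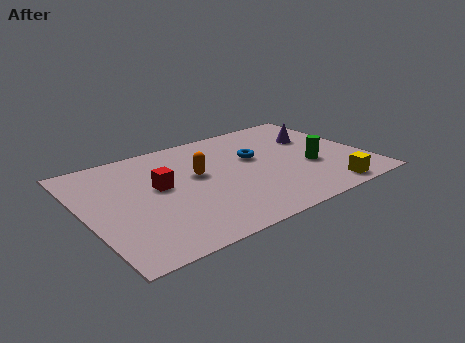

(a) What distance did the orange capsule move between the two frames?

0.5

The orange capsule was near (4.1, 4.5) before and (4.4, 4.1) after, so it travelled √(0.3² + 0.4²) ≈ 0.5 units.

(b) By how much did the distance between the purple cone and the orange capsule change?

+0.4

They were about 4.4 units apart before and 4.8 after — 0.4 units further apart.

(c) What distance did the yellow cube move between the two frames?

1.0

The yellow cube was near (7.8, 1.0) before and (8.8, 0.8) after, so it travelled √(1.0² + 0.2²) ≈ 1.0 units.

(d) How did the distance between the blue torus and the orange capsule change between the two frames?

+0.5

They were about 1.8 units apart before and 2.3 after — 0.5 units further apart.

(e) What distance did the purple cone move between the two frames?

0.7

The purple cone moved from about (8.5, 4.6) to (9.2, 4.7), a distance of √(0.7² + 0.1²) ≈ 0.7.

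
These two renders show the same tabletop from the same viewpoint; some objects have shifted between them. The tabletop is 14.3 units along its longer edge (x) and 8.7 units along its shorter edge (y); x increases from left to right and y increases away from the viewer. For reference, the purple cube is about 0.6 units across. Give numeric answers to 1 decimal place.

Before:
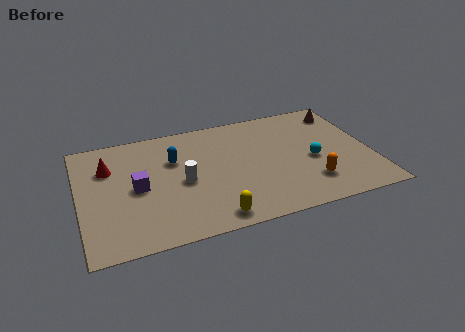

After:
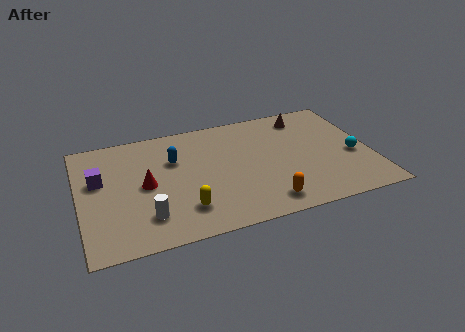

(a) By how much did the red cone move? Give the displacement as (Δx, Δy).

(1.7, -1.8)

The red cone started near (1.5, 6.1) and ended near (3.2, 4.3).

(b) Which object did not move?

the blue capsule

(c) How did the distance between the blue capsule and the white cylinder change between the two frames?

+2.3

They were about 1.8 units apart before and 4.1 after — 2.3 units further apart.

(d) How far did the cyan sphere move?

2.0

The cyan sphere was near (11.4, 3.8) before and (13.4, 3.6) after, so it travelled √(2.0² + 0.2²) ≈ 2.0 units.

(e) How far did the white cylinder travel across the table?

2.8

The white cylinder moved from about (5.0, 4.0) to (3.1, 2.0), a distance of √(1.9² + 2.0²) ≈ 2.8.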